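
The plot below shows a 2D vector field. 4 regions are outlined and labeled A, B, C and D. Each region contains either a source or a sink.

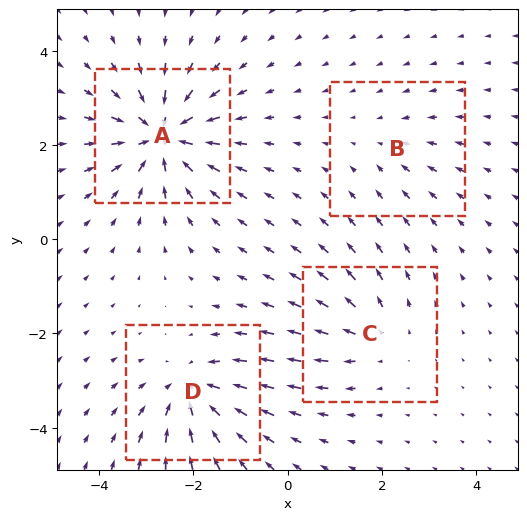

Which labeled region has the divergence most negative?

Divergence at each region's feature centre — A: about -7, B: about -2, C: about +4, D: about -5. Region A is most negative.

A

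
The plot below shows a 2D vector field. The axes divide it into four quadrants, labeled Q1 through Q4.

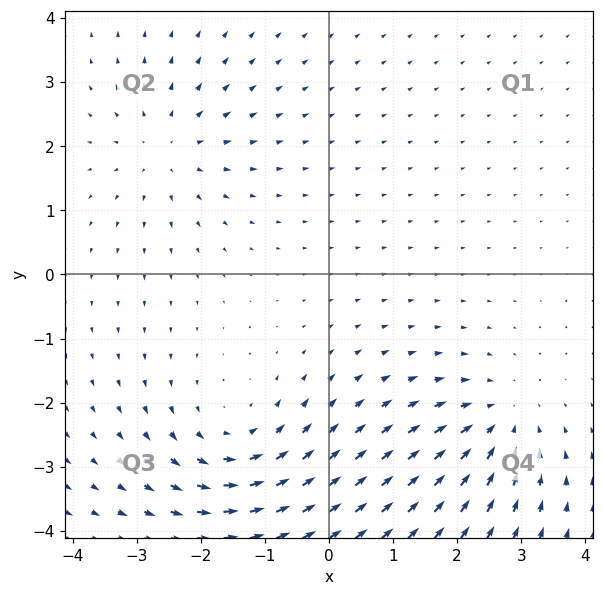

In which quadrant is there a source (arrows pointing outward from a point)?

The source sits at approximately (-2.5, 2.0), which lies in quadrant Q2. The divergence there is about +3, positive as expected for a source.

Q2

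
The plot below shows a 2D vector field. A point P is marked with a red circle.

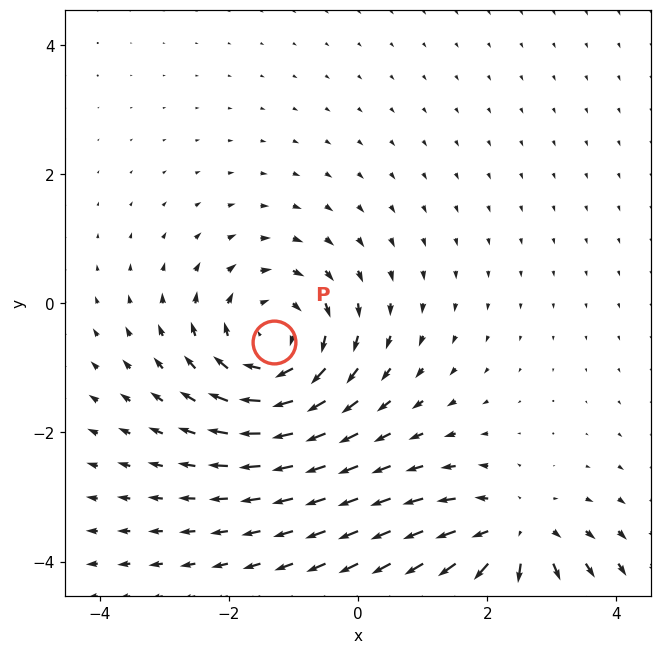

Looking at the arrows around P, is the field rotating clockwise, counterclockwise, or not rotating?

Near P at (-1.3, -0.6) the arrows circulate clockwise. The curl (z-component) there is about -3; negative curl means clockwise rotation.

clockwise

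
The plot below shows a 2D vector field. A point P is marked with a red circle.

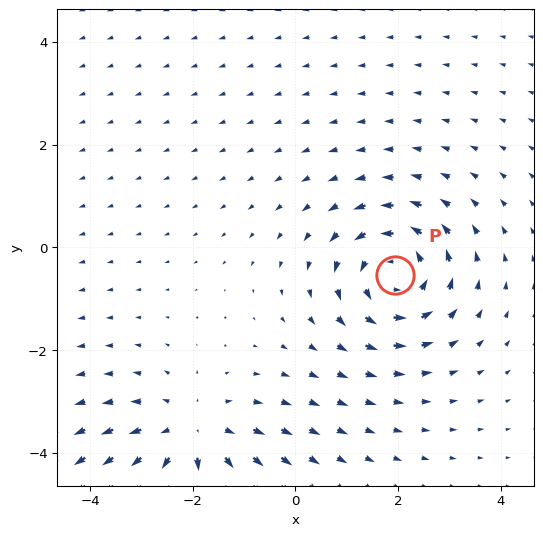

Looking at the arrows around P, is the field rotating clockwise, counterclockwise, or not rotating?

counterclockwise

Near P at (1.9, -0.5) the arrows circulate counterclockwise. The curl (z-component) there is about +3; positive curl means counterclockwise rotation.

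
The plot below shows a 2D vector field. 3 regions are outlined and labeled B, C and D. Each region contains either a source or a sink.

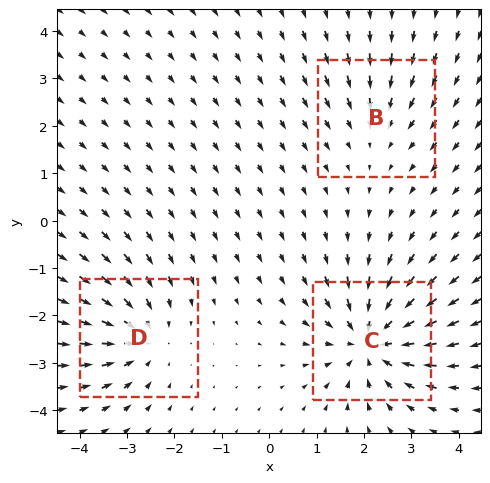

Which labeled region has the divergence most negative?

C

Divergence at each region's feature centre — B: about -2, C: about -5, D: about -4. Region C is most negative.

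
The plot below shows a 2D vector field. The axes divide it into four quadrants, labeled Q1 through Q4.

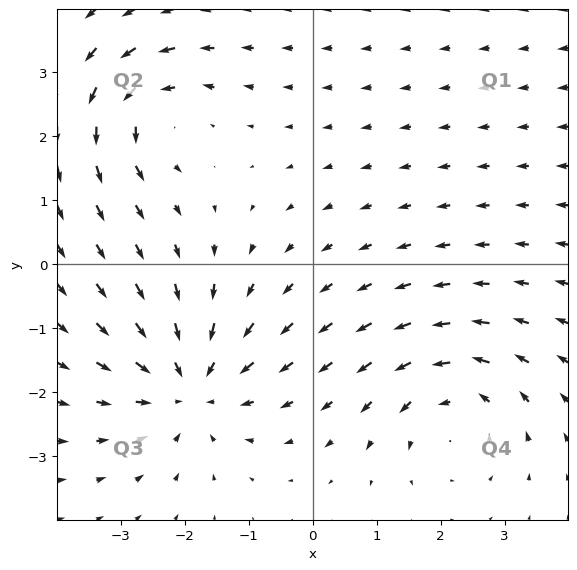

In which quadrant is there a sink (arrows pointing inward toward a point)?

Q3

The sink sits at approximately (-1.9, -1.9), which lies in quadrant Q3. The divergence there is about -4, negative as expected for a sink.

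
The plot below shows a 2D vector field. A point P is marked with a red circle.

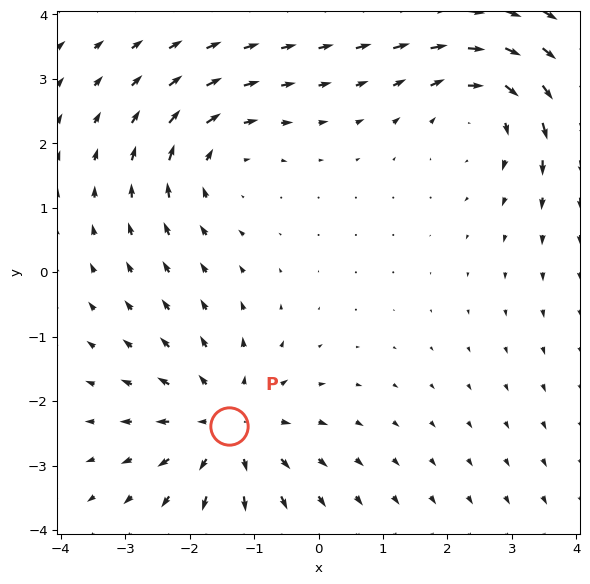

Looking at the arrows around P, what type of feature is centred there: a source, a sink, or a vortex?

At P (-1.4, -2.4) the arrows spread outward. Divergence about +4, curl ≈0 — positive divergence with near-zero curl is a source.

source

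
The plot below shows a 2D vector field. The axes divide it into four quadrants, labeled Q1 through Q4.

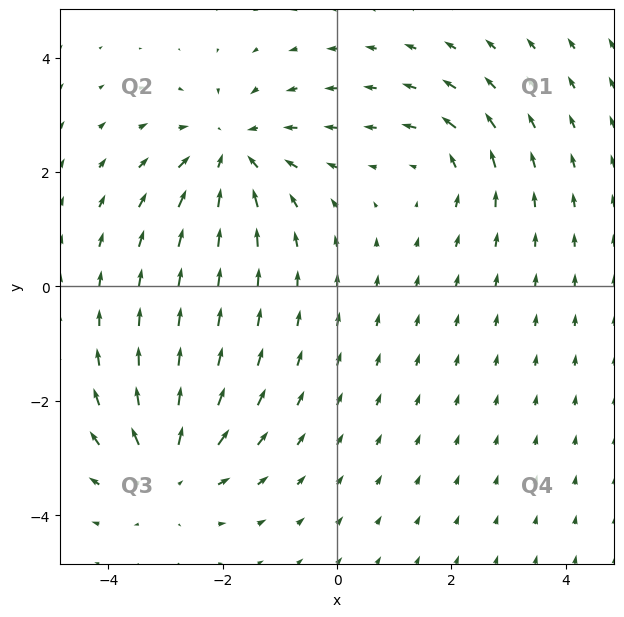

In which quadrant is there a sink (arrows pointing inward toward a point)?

The sink sits at approximately (-1.8, 2.3), which lies in quadrant Q2. The divergence there is about -5, negative as expected for a sink.

Q2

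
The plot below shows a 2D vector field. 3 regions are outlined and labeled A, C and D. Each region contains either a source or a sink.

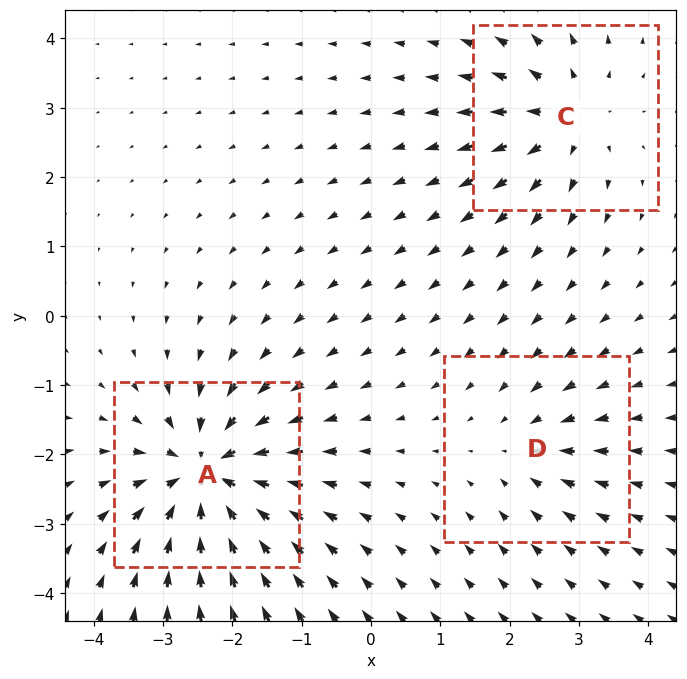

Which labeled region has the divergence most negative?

Divergence at each region's feature centre — A: about -6, C: about +4, D: about -2. Region A is most negative.

A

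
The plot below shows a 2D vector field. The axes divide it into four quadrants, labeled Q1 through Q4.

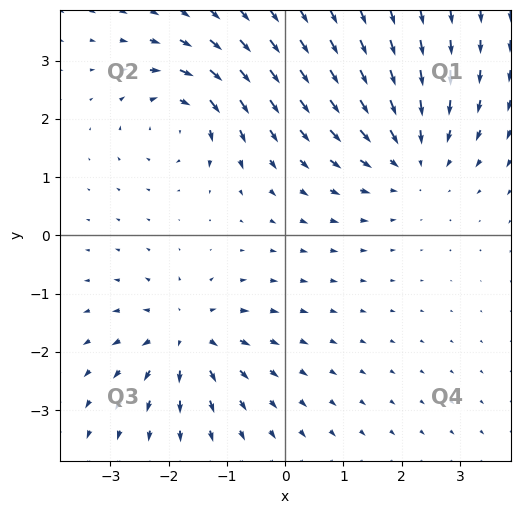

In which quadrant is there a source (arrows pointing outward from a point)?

The source sits at approximately (-1.7, -1.7), which lies in quadrant Q3. The divergence there is about +4, positive as expected for a source.

Q3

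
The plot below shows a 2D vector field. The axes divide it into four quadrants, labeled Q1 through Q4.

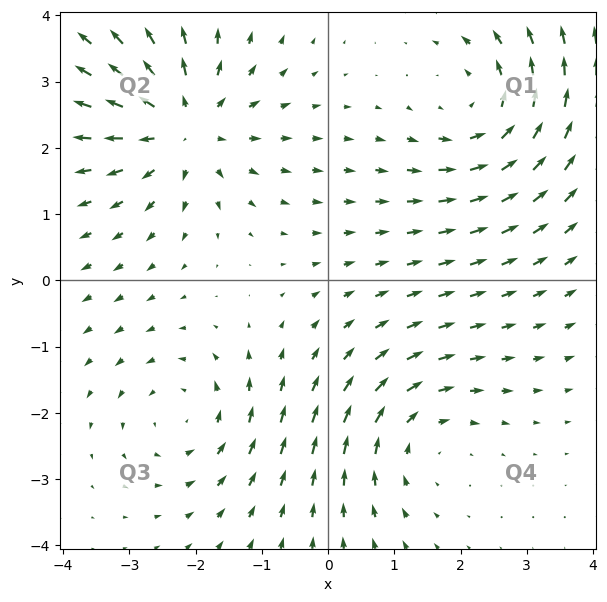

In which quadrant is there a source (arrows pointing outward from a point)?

The source sits at approximately (-2.2, 2.3), which lies in quadrant Q2. The divergence there is about +6, positive as expected for a source.

Q2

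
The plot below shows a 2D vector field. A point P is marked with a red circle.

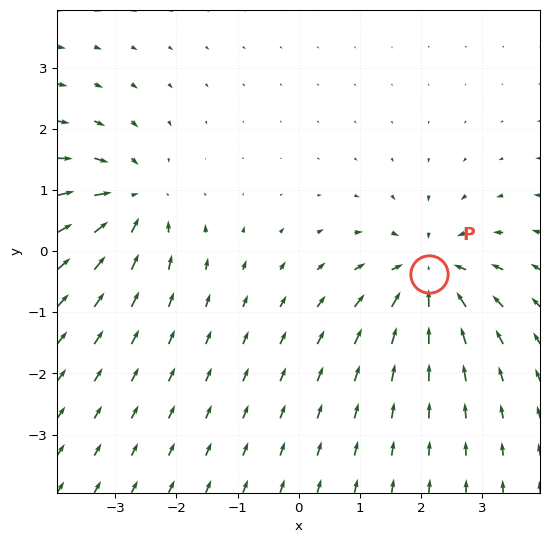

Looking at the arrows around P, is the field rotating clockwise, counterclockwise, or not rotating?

Near P at (2.1, -0.4) the arrows show no circulation. The curl there is ≈0.

not rotating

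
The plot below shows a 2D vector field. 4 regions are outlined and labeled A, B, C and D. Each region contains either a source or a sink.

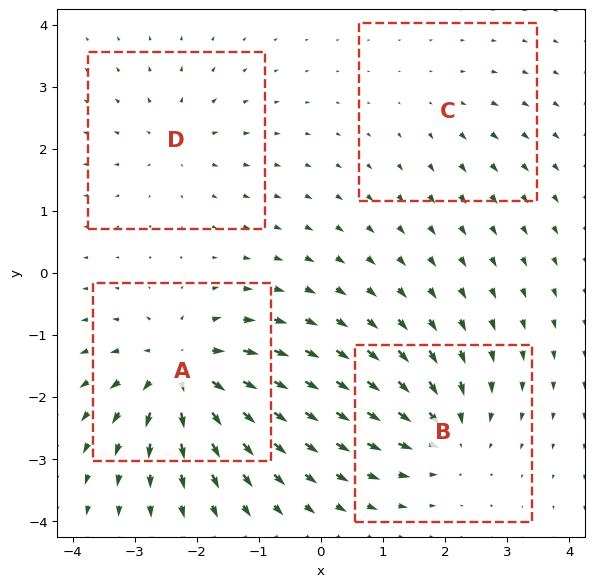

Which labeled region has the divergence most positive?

Divergence at each region's feature centre — A: about +9, B: about -6, C: about +2, D: about +4. Region A is most positive.

A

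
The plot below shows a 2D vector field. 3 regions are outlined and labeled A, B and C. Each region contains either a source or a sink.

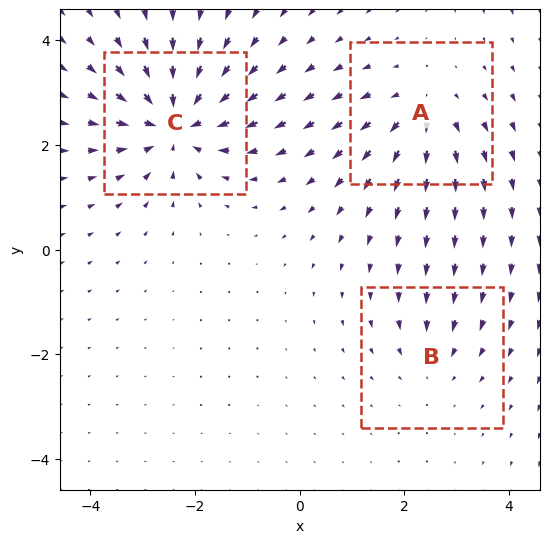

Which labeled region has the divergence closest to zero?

Divergence at each region's feature centre — A: about +3, B: about -2, C: about -6. Region B is closest to zero.

B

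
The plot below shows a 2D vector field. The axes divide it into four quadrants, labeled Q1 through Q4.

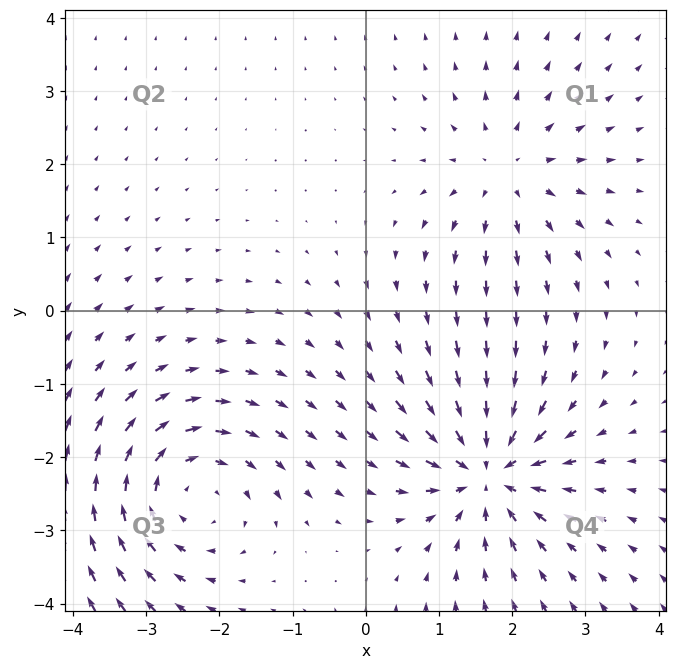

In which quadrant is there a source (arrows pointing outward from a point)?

The source sits at approximately (1.9, 1.9), which lies in quadrant Q1. The divergence there is about +3, positive as expected for a source.

Q1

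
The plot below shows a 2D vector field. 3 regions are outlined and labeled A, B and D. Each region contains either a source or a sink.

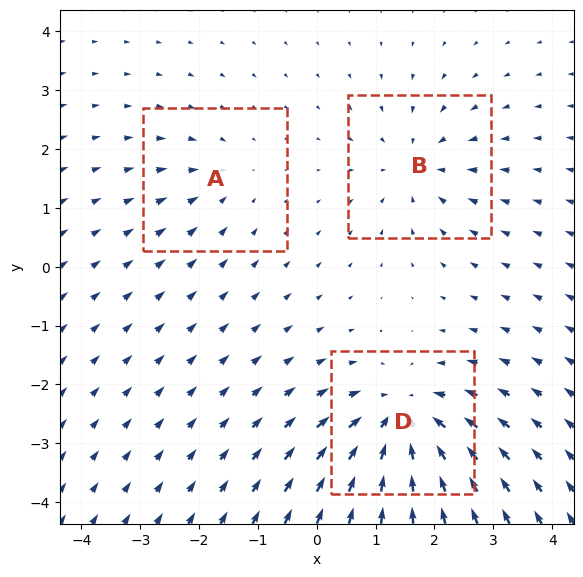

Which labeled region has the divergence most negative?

D

Divergence at each region's feature centre — A: about -2, B: about -3, D: about -6. Region D is most negative.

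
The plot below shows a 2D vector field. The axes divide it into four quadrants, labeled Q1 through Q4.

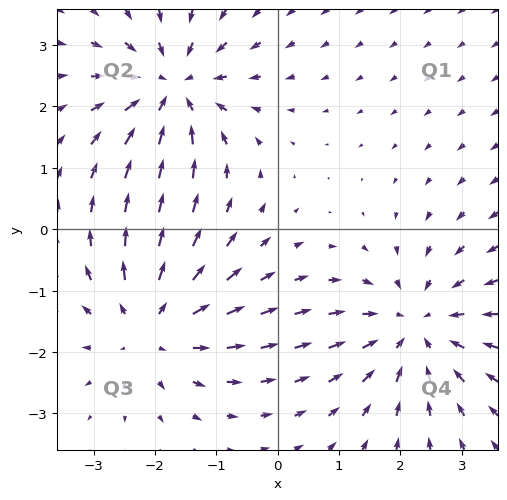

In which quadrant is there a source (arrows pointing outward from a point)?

The source sits at approximately (-2.1, -1.6), which lies in quadrant Q3. The divergence there is about +4, positive as expected for a source.

Q3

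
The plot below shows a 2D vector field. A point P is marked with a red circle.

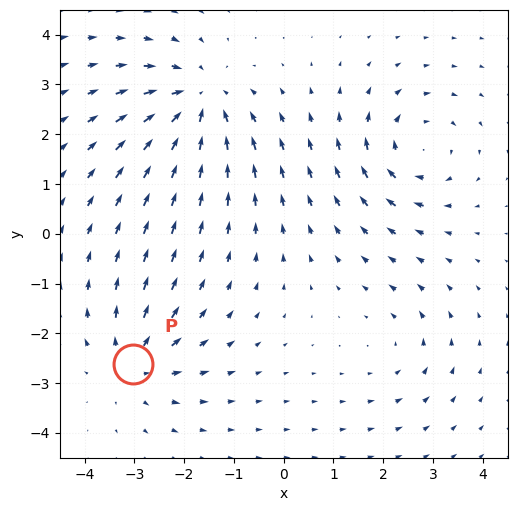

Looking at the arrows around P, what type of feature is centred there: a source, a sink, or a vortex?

source

At P (-3.0, -2.6) the arrows spread outward. Divergence about +4, curl ≈0 — positive divergence with near-zero curl is a source.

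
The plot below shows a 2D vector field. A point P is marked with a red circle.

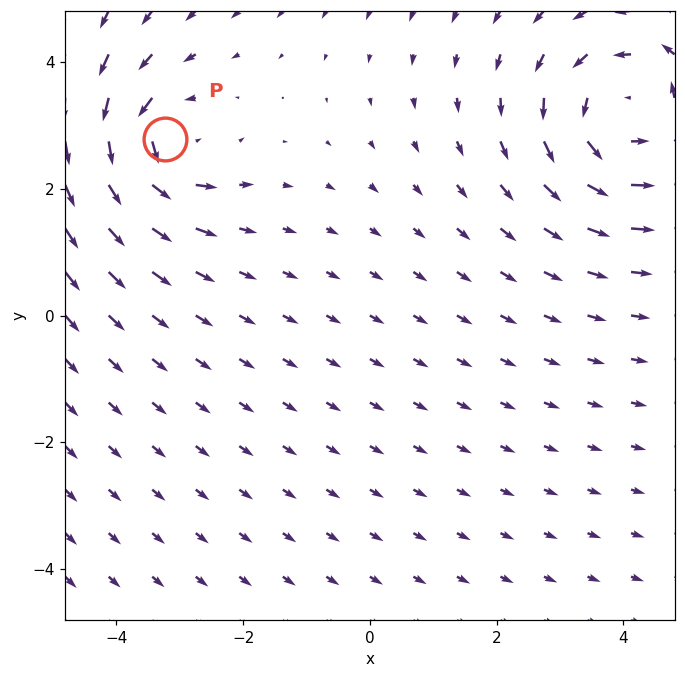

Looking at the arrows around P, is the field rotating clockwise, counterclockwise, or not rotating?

counterclockwise

Near P at (-3.2, 2.8) the arrows circulate counterclockwise. The curl (z-component) there is about +3; positive curl means counterclockwise rotation.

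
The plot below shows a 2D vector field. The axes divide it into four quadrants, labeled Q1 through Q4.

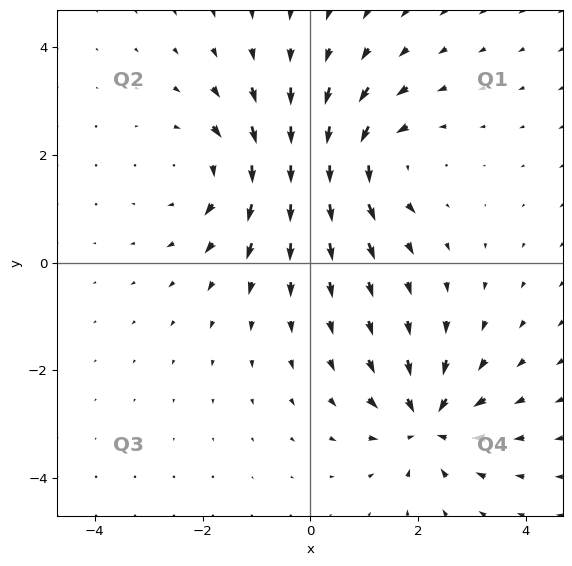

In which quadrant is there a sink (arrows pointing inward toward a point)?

The sink sits at approximately (2.2, -3.0), which lies in quadrant Q4. The divergence there is about -4, negative as expected for a sink.

Q4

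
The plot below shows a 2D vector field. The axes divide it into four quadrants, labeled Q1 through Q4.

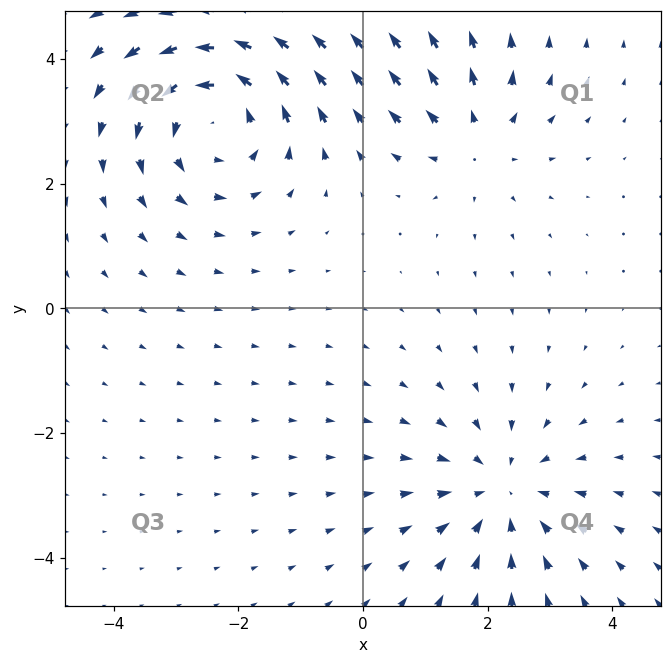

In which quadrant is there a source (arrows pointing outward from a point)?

The source sits at approximately (1.8, 2.7), which lies in quadrant Q1. The divergence there is about +3, positive as expected for a source.

Q1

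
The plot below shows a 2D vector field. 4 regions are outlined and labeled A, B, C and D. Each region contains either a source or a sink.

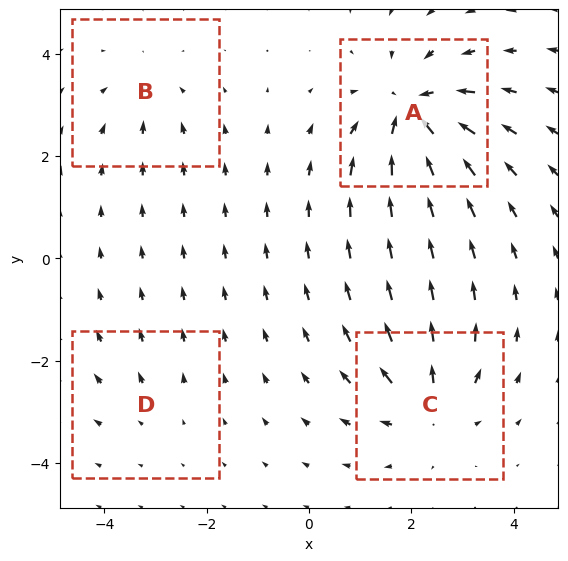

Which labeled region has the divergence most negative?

A

Divergence at each region's feature centre — A: about -7, B: about -3, C: about +5, D: about +2. Region A is most negative.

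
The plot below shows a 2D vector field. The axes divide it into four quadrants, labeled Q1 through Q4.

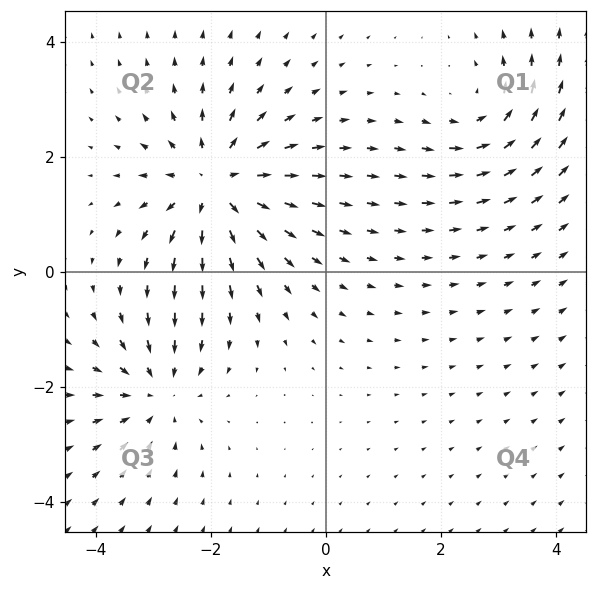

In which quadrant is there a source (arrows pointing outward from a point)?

The source sits at approximately (-1.9, 1.5), which lies in quadrant Q2. The divergence there is about +5, positive as expected for a source.

Q2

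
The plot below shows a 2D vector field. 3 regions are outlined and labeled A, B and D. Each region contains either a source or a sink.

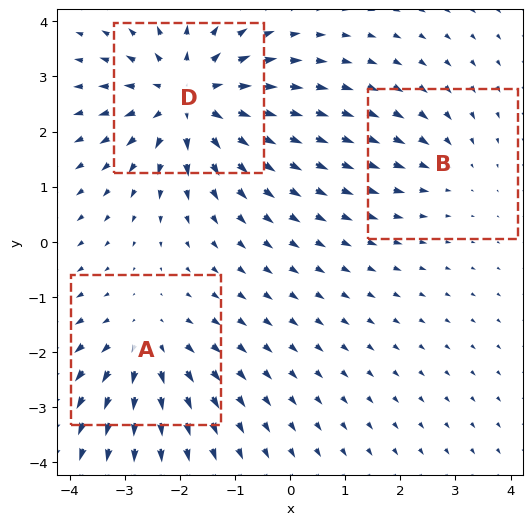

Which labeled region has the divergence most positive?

Divergence at each region's feature centre — A: about +3, B: about -2, D: about +5. Region D is most positive.

D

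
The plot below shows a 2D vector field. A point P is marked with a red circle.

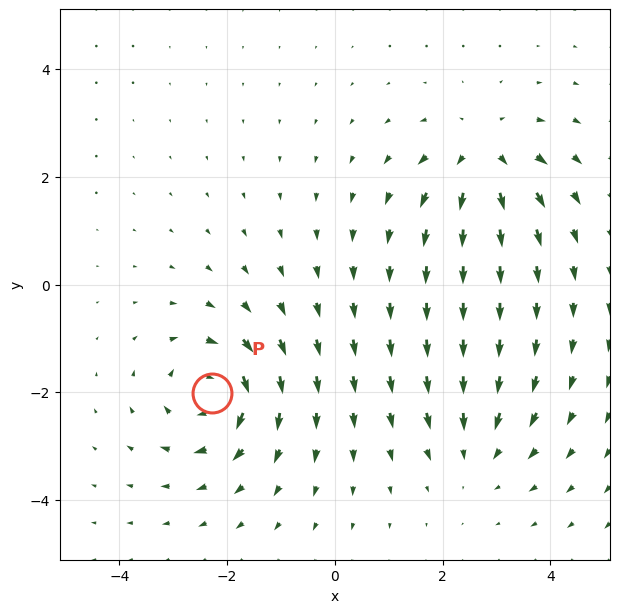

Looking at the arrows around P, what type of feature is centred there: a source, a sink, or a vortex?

vortex

At P (-2.3, -2.0) the arrows circulate clockwise. Divergence ≈0, curl about -6 — near-zero divergence with nonzero curl is a vortex.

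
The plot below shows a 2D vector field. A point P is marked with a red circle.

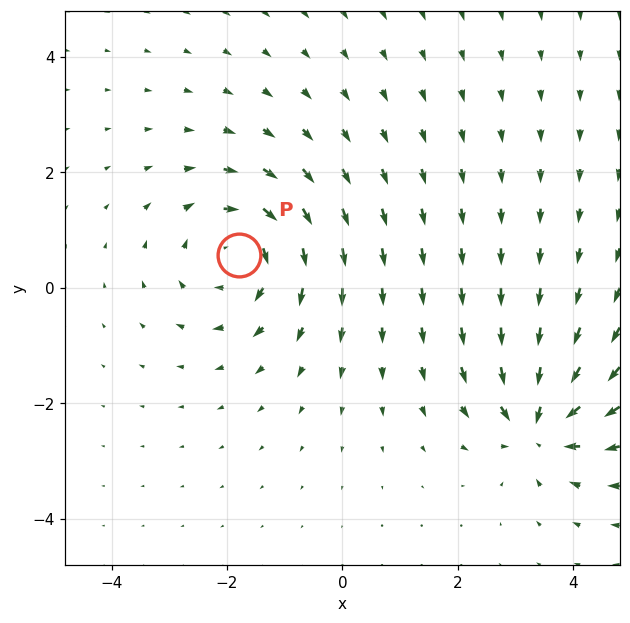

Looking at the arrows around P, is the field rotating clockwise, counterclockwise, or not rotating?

clockwise

Near P at (-1.8, 0.6) the arrows circulate clockwise. The curl (z-component) there is about -4; negative curl means clockwise rotation.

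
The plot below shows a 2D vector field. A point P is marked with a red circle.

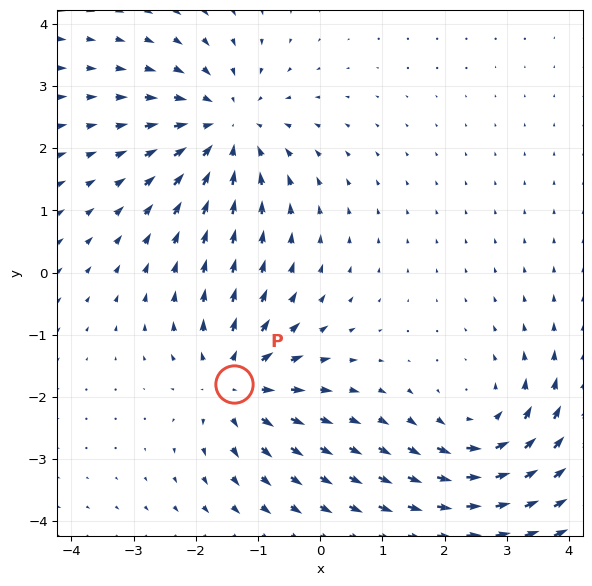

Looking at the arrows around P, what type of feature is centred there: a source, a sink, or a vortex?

At P (-1.4, -1.8) the arrows spread outward. Divergence about +4, curl ≈0 — positive divergence with near-zero curl is a source.

source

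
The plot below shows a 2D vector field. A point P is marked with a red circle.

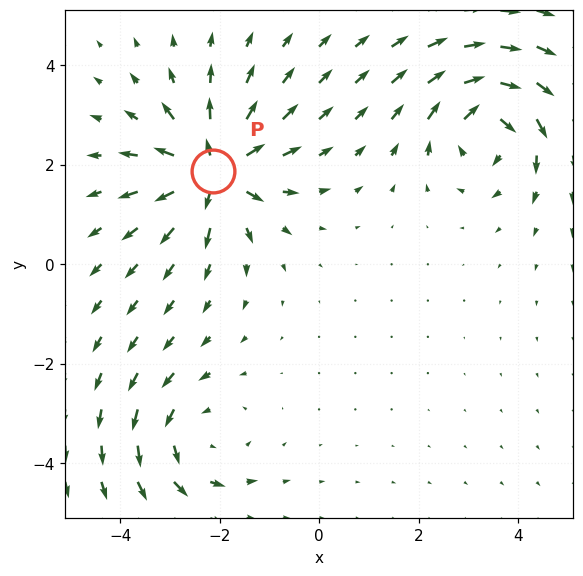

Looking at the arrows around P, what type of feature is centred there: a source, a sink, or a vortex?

source

At P (-2.1, 1.9) the arrows spread outward. Divergence about +7, curl ≈0 — positive divergence with near-zero curl is a source.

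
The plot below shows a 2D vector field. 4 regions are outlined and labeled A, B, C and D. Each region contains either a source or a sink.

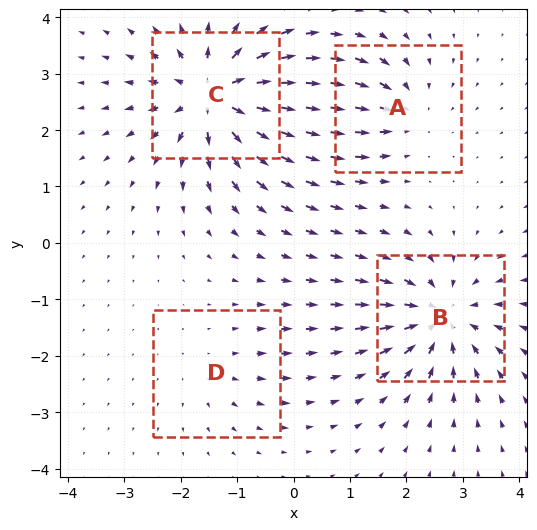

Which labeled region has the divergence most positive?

C

Divergence at each region's feature centre — A: about -4, B: about -6, C: about +8, D: about +2. Region C is most positive.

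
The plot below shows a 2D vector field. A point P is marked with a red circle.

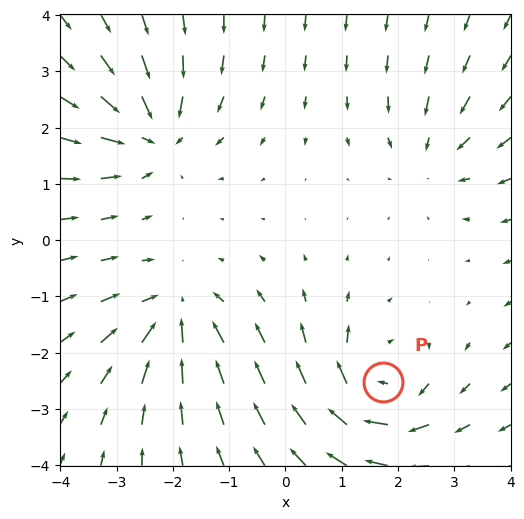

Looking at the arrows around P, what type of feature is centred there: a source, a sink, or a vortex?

vortex

At P (1.7, -2.5) the arrows circulate clockwise. Divergence ≈0, curl about -6 — near-zero divergence with nonzero curl is a vortex.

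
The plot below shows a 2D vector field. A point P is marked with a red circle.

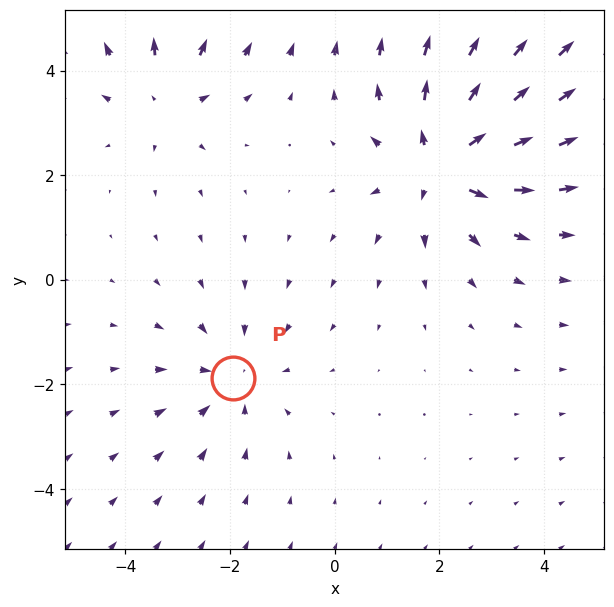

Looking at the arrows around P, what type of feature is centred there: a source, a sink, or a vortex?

At P (-1.9, -1.9) the arrows converge inward. Divergence about -3, curl ≈0 — negative divergence with near-zero curl is a sink.

sink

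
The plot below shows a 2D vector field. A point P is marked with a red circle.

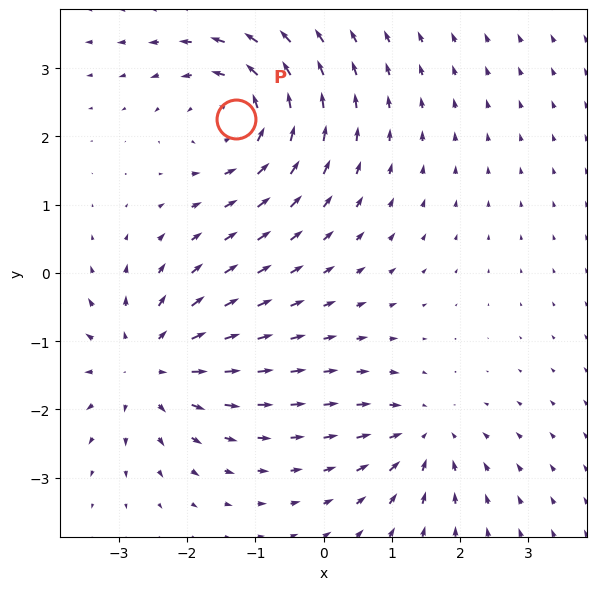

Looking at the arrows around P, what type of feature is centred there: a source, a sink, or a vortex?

vortex

At P (-1.3, 2.3) the arrows circulate counterclockwise. Divergence ≈0, curl about +6 — near-zero divergence with nonzero curl is a vortex.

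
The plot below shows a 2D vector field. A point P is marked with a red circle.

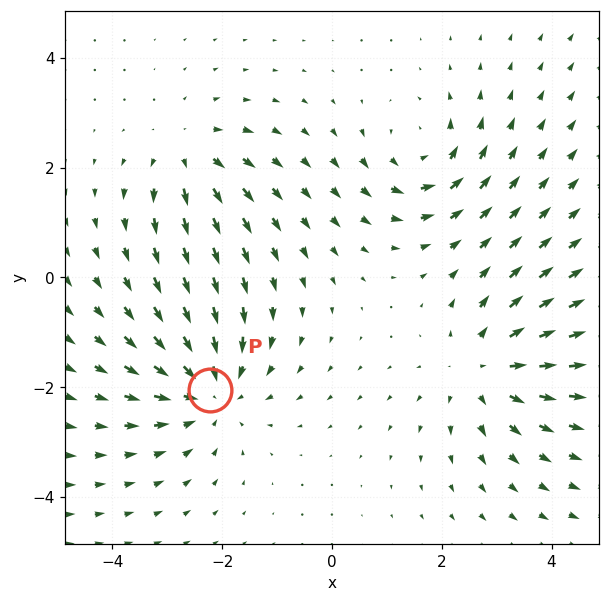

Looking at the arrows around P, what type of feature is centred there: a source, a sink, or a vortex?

sink

At P (-2.2, -2.1) the arrows converge inward. Divergence about -4, curl ≈0 — negative divergence with near-zero curl is a sink.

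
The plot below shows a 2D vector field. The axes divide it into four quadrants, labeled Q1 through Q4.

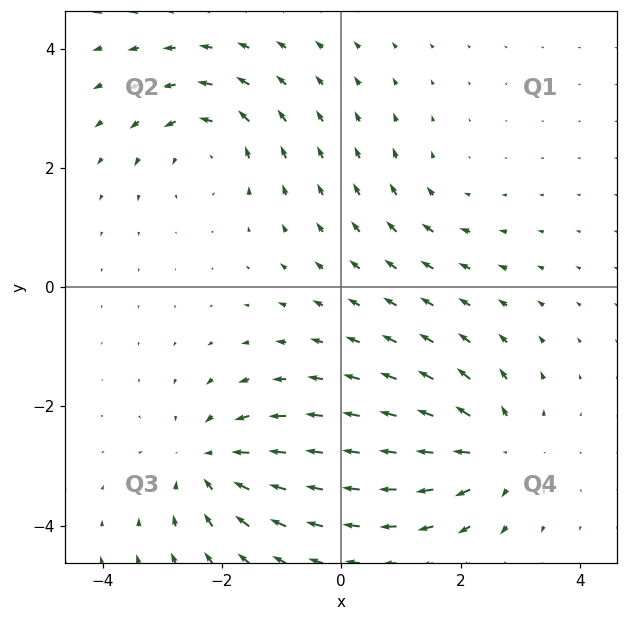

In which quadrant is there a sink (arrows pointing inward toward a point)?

Q3

The sink sits at approximately (-2.2, -3.0), which lies in quadrant Q3. The divergence there is about -5, negative as expected for a sink.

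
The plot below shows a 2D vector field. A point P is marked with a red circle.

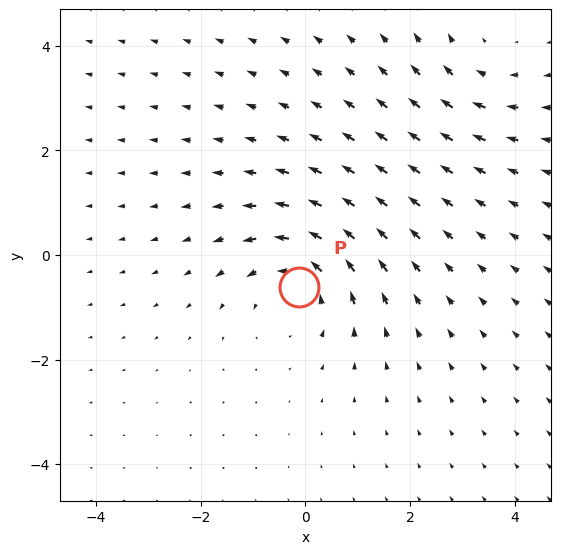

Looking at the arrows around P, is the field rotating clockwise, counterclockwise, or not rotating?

counterclockwise

Near P at (-0.1, -0.6) the arrows circulate counterclockwise. The curl (z-component) there is about +5; positive curl means counterclockwise rotation.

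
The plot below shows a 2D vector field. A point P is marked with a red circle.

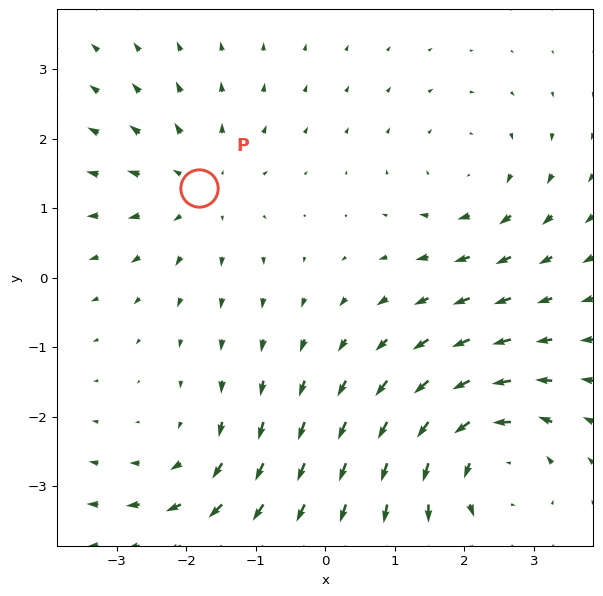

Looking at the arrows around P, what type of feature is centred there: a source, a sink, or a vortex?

At P (-1.8, 1.3) the arrows spread outward. Divergence about +3, curl ≈0 — positive divergence with near-zero curl is a source.

source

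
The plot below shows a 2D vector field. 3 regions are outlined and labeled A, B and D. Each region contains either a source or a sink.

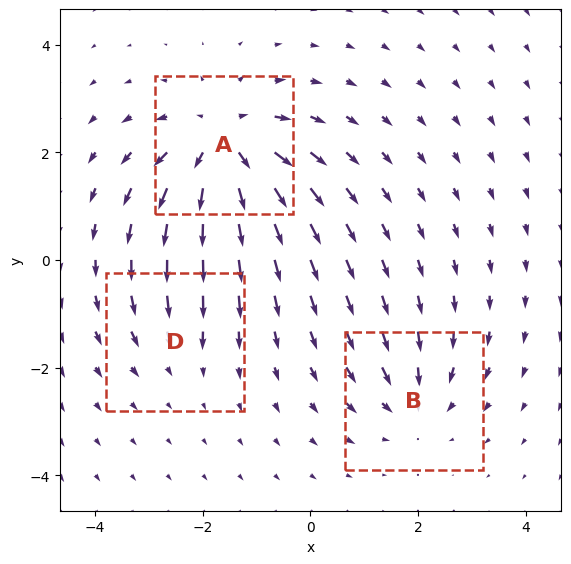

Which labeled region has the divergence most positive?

A

Divergence at each region's feature centre — A: about +5, B: about -3, D: about -2. Region A is most positive.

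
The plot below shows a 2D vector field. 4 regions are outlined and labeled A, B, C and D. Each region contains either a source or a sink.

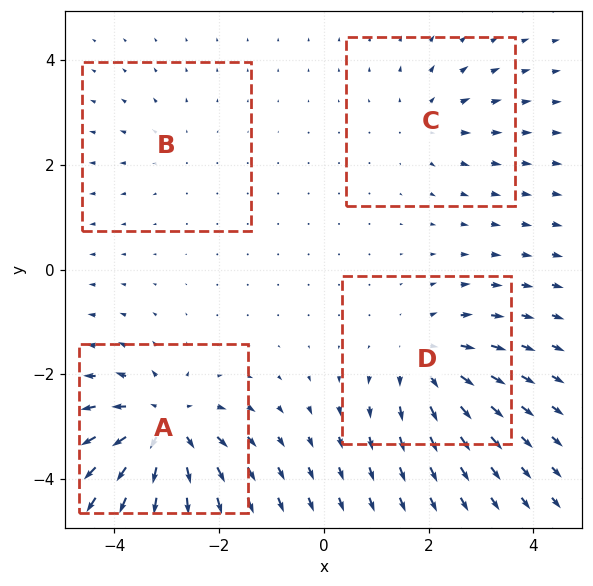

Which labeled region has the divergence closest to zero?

Divergence at each region's feature centre — A: about +7, B: about +2, C: about +3, D: about +5. Region B is closest to zero.

B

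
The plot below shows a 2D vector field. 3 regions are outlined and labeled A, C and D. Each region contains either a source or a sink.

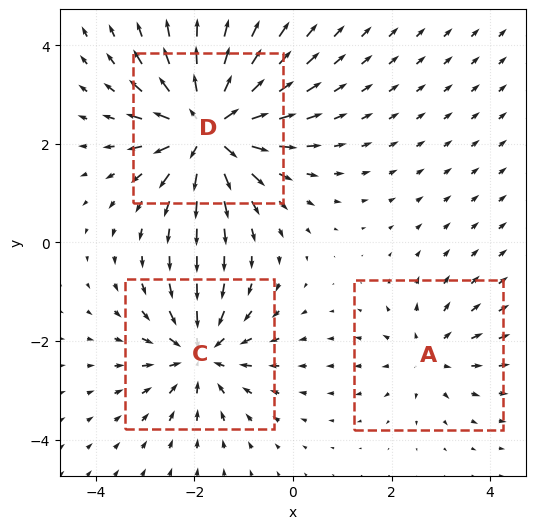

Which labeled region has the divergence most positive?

D

Divergence at each region's feature centre — A: about +2, C: about -4, D: about +5. Region D is most positive.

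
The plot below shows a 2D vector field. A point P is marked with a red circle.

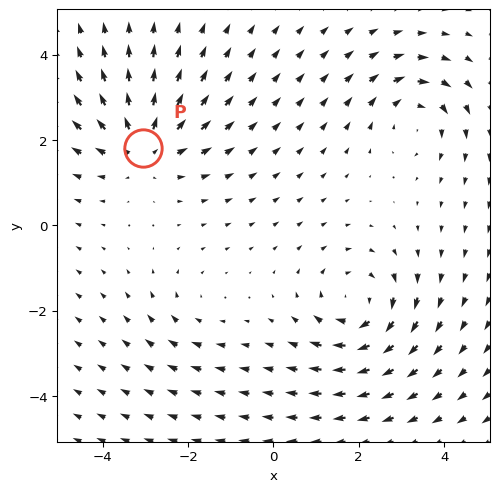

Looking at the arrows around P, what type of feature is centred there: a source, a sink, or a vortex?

source

At P (-3.0, 1.8) the arrows spread outward. Divergence about +4, curl ≈0 — positive divergence with near-zero curl is a source.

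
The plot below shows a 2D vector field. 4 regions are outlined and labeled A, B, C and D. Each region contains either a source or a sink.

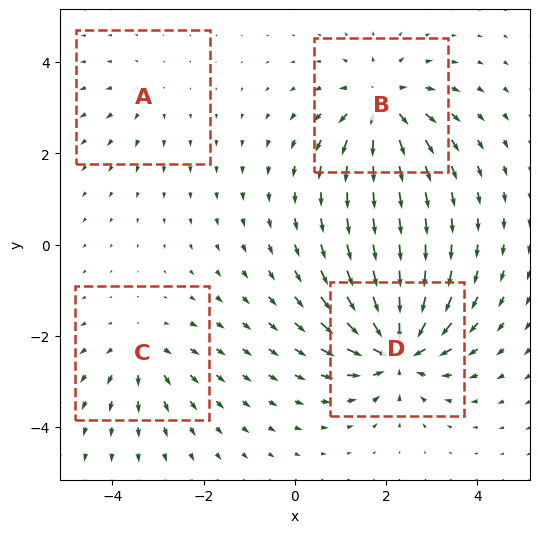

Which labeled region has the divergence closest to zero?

Divergence at each region's feature centre — A: about +2, B: about +6, C: about +4, D: about -8. Region A is closest to zero.

A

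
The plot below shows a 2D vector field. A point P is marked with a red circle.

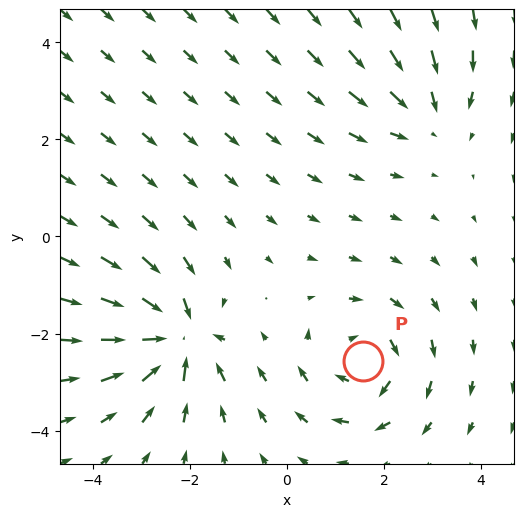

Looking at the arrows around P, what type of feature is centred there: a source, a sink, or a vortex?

At P (1.6, -2.6) the arrows circulate clockwise. Divergence ≈0, curl about -4 — near-zero divergence with nonzero curl is a vortex.

vortex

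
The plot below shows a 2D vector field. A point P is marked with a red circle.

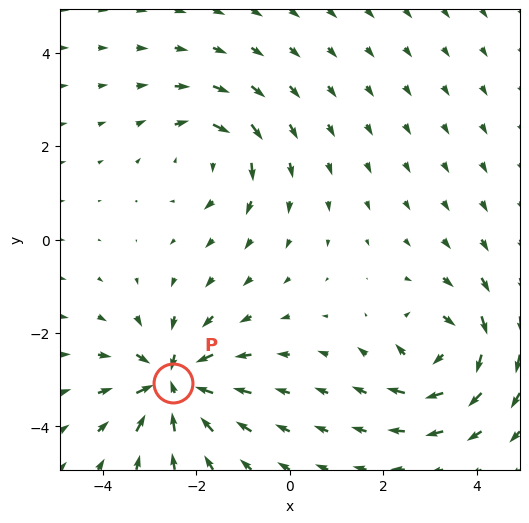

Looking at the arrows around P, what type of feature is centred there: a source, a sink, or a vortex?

At P (-2.5, -3.1) the arrows converge inward. Divergence about -5, curl ≈0 — negative divergence with near-zero curl is a sink.

sink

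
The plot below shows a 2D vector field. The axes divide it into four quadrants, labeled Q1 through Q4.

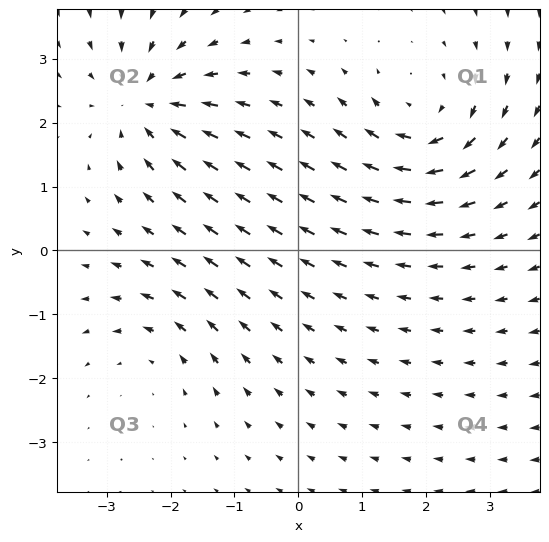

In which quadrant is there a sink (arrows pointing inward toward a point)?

Q2

The sink sits at approximately (-2.4, 2.3), which lies in quadrant Q2. The divergence there is about -4, negative as expected for a sink.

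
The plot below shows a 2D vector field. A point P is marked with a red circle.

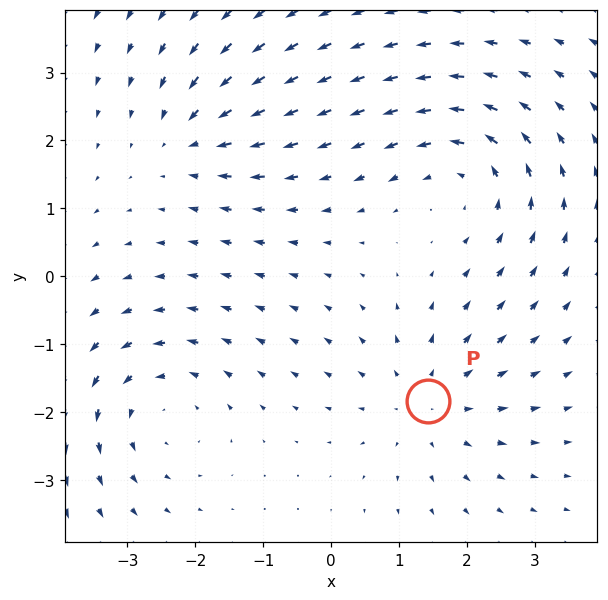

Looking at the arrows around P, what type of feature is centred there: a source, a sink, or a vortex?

source

At P (1.4, -1.8) the arrows spread outward. Divergence about +3, curl ≈0 — positive divergence with near-zero curl is a source.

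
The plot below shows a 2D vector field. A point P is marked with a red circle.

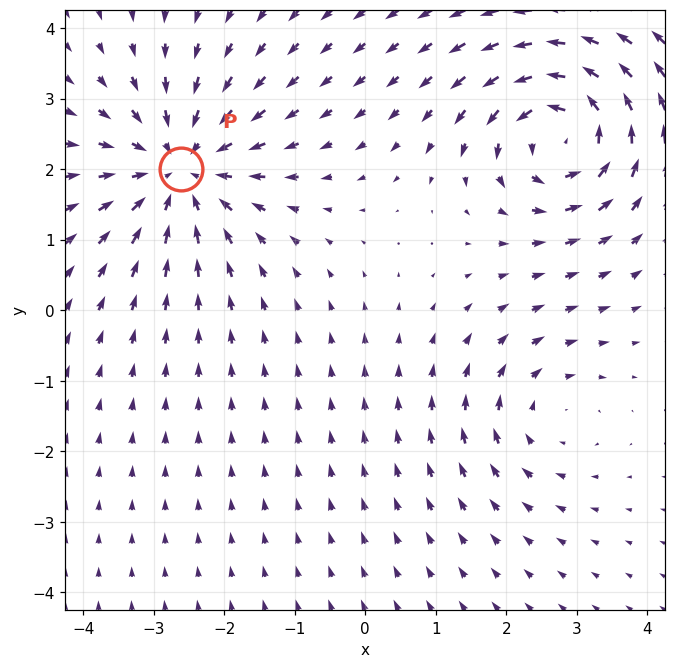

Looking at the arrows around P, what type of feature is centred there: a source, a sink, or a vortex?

At P (-2.6, 2.0) the arrows converge inward. Divergence about -5, curl ≈0 — negative divergence with near-zero curl is a sink.

sink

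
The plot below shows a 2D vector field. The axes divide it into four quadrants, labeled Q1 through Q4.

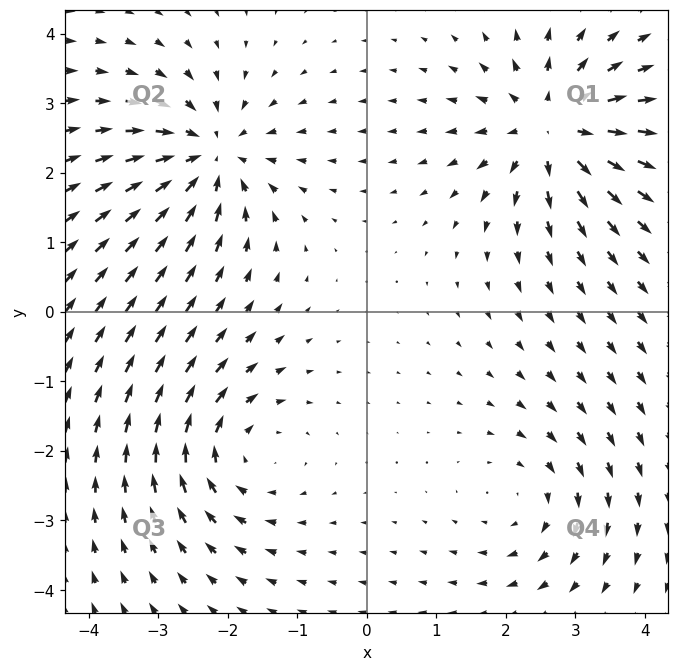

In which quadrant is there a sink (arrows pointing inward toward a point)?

Q2

The sink sits at approximately (-2.3, 2.2), which lies in quadrant Q2. The divergence there is about -5, negative as expected for a sink.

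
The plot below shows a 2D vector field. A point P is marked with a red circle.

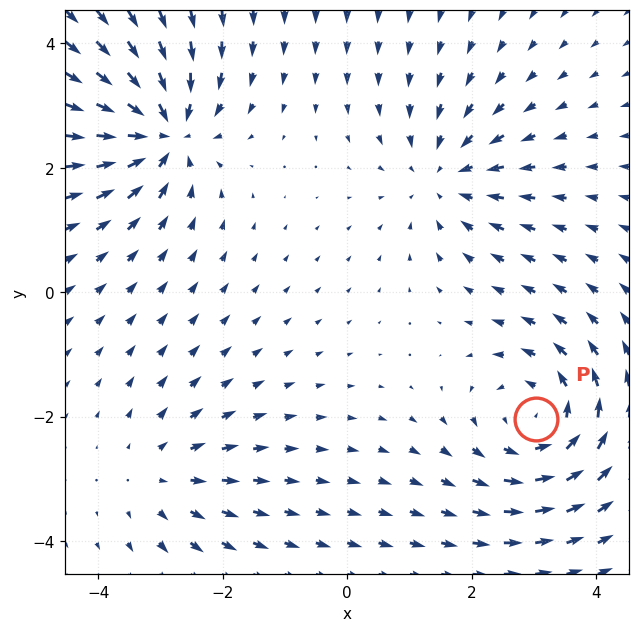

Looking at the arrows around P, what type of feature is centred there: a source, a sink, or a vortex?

At P (3.0, -2.0) the arrows circulate counterclockwise. Divergence ≈0, curl about +4 — near-zero divergence with nonzero curl is a vortex.

vortex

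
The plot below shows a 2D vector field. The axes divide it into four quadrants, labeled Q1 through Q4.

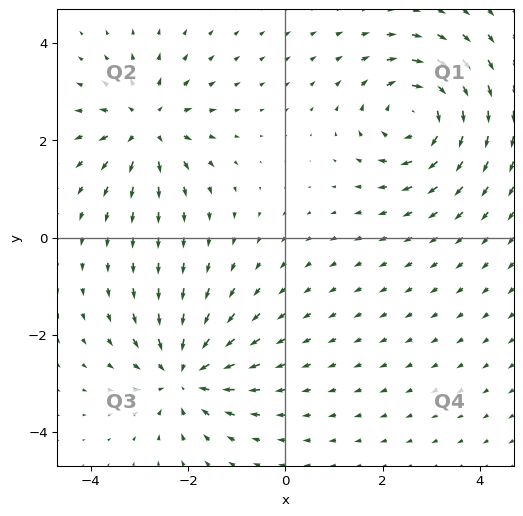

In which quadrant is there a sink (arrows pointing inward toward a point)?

The sink sits at approximately (-2.1, -2.8), which lies in quadrant Q3. The divergence there is about -5, negative as expected for a sink.

Q3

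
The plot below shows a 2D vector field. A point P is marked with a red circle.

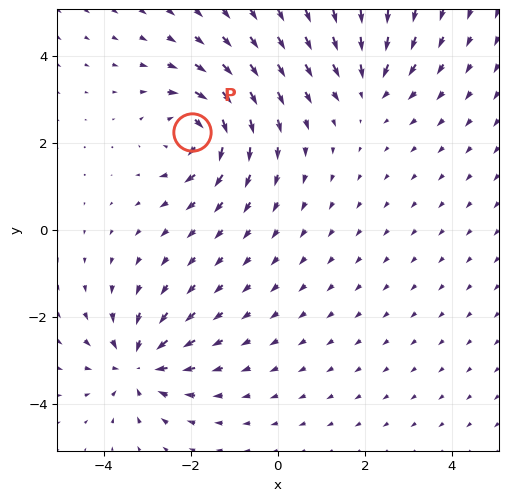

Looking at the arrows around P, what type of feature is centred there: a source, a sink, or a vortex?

vortex

At P (-2.0, 2.3) the arrows circulate clockwise. Divergence ≈0, curl about -6 — near-zero divergence with nonzero curl is a vortex.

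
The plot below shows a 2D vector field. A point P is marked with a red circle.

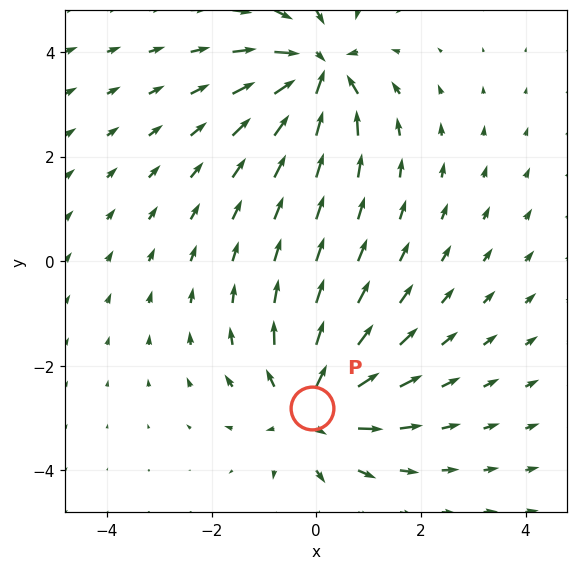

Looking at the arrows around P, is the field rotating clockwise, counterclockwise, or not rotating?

Near P at (-0.1, -2.8) the arrows show no circulation. The curl there is ≈0.

not rotating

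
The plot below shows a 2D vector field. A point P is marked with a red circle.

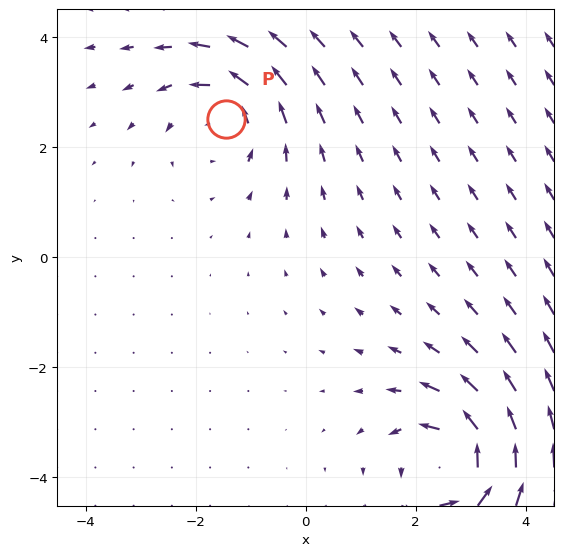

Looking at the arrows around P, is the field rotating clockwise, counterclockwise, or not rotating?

counterclockwise

Near P at (-1.4, 2.5) the arrows circulate counterclockwise. The curl (z-component) there is about +3; positive curl means counterclockwise rotation.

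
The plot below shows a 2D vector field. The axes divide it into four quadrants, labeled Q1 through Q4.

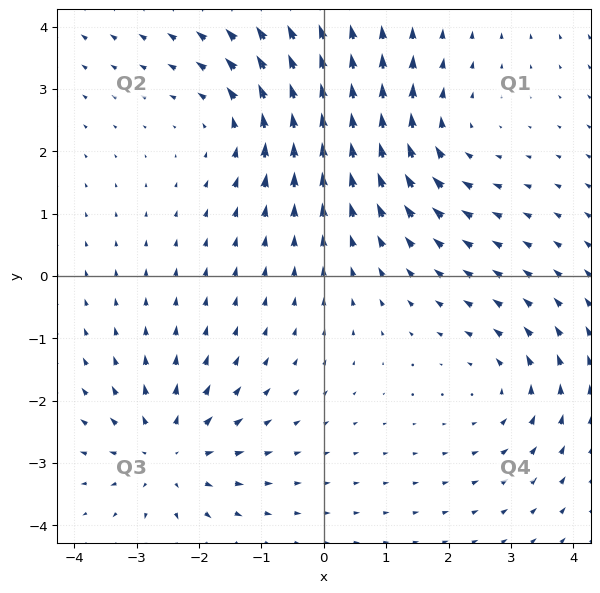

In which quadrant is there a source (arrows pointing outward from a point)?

Q3

The source sits at approximately (-2.5, -2.8), which lies in quadrant Q3. The divergence there is about +5, positive as expected for a source.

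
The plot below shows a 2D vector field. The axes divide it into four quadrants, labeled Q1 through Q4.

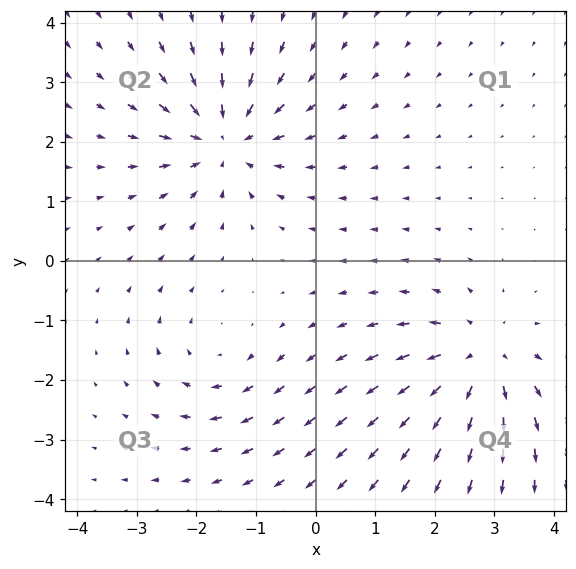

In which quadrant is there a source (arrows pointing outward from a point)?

Q4

The source sits at approximately (2.8, -1.7), which lies in quadrant Q4. The divergence there is about +4, positive as expected for a source.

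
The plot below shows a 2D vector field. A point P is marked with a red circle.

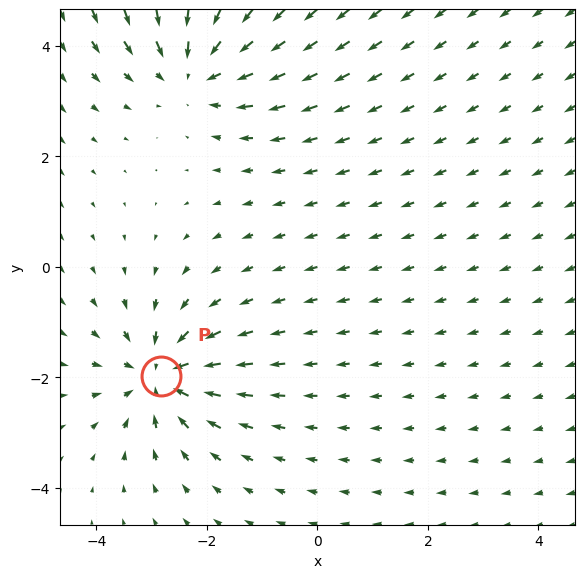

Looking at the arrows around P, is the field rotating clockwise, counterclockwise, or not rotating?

not rotating

Near P at (-2.8, -2.0) the arrows show no circulation. The curl there is ≈0.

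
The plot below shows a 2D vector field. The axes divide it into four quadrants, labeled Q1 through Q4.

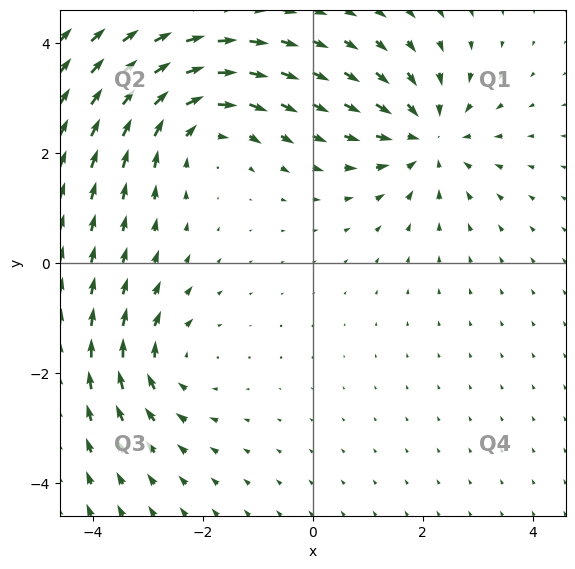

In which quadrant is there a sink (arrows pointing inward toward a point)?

Q1

The sink sits at approximately (2.1, 2.3), which lies in quadrant Q1. The divergence there is about -5, negative as expected for a sink.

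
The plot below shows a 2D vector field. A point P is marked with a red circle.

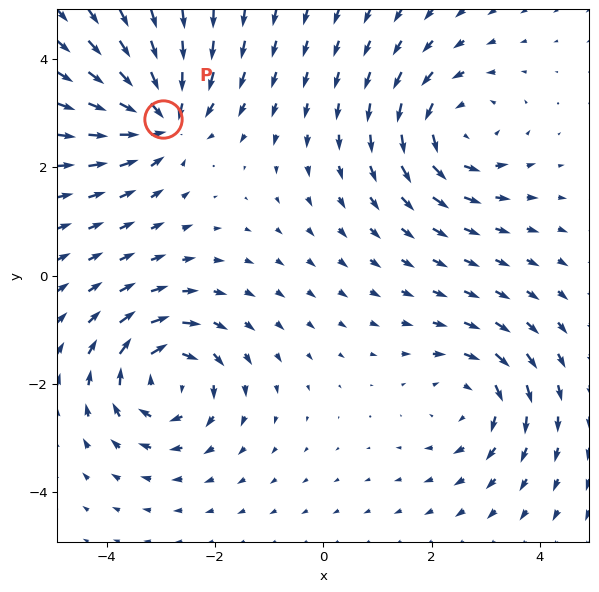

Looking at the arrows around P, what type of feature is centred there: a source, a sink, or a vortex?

sink

At P (-3.0, 2.9) the arrows converge inward. Divergence about -6, curl ≈0 — negative divergence with near-zero curl is a sink.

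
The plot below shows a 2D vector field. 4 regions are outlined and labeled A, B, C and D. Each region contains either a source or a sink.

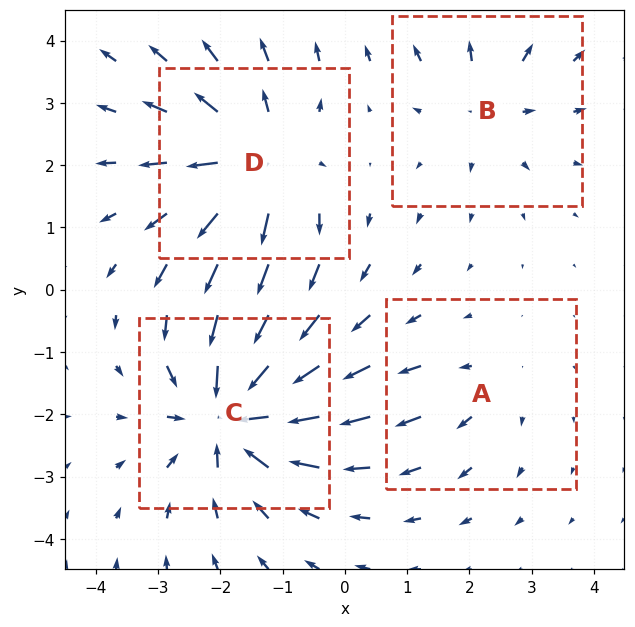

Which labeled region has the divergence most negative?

C

Divergence at each region's feature centre — A: about +2, B: about +3, C: about -7, D: about +5. Region C is most negative.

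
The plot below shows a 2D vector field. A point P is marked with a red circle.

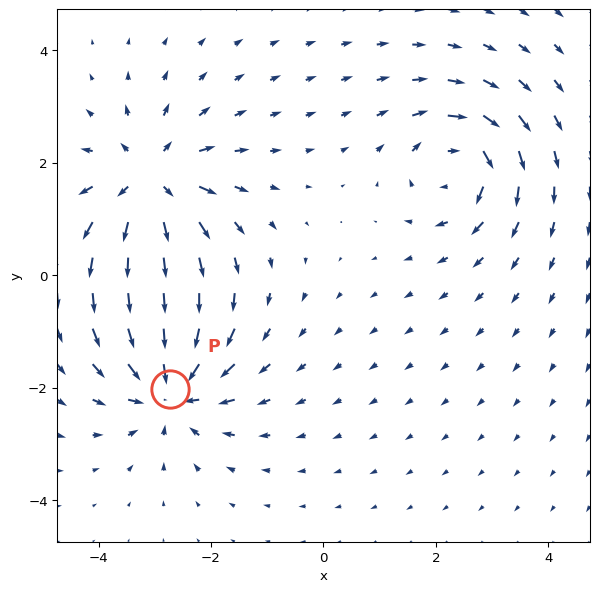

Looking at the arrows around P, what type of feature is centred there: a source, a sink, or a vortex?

At P (-2.7, -2.0) the arrows converge inward. Divergence about -6, curl ≈0 — negative divergence with near-zero curl is a sink.

sink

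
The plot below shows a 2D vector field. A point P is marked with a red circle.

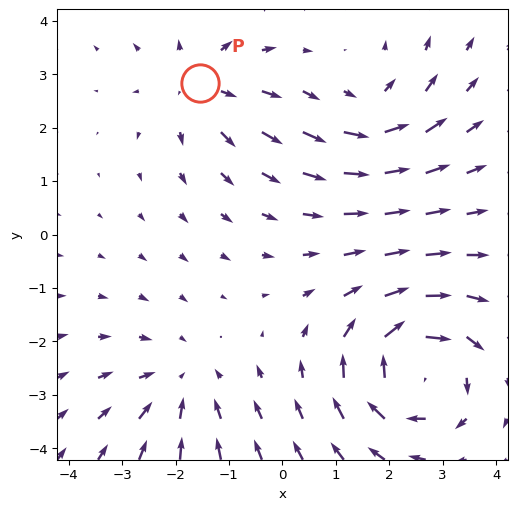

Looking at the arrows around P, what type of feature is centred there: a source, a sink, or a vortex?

source

At P (-1.5, 2.8) the arrows spread outward. Divergence about +3, curl ≈0 — positive divergence with near-zero curl is a source.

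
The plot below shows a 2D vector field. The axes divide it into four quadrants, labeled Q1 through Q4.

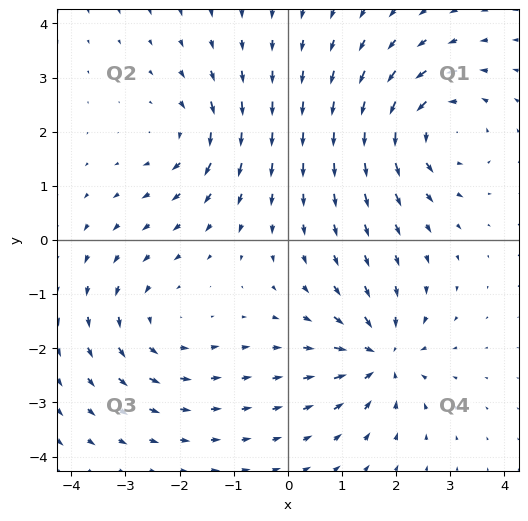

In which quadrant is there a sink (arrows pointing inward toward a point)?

Q4

The sink sits at approximately (1.7, -2.1), which lies in quadrant Q4. The divergence there is about -6, negative as expected for a sink.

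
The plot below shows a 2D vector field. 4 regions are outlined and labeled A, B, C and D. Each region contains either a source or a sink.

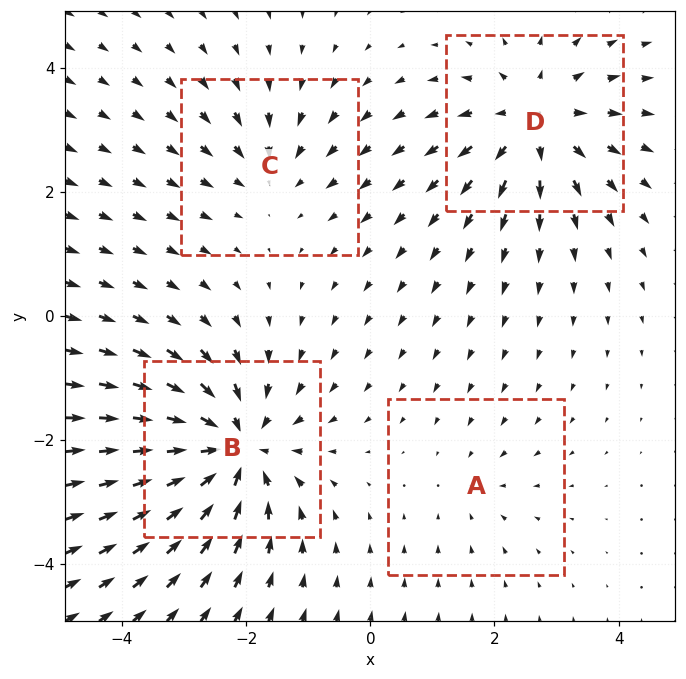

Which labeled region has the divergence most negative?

B

Divergence at each region's feature centre — A: about -2, B: about -7, C: about -3, D: about +5. Region B is most negative.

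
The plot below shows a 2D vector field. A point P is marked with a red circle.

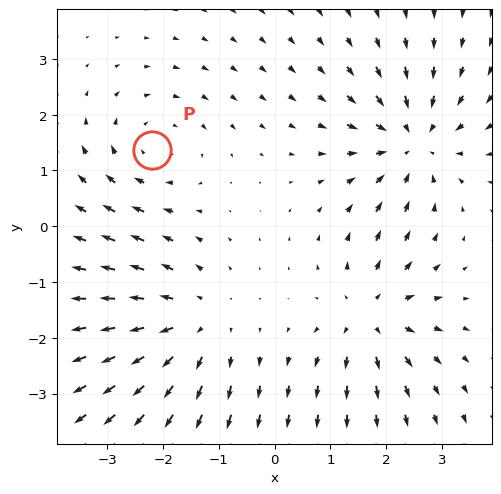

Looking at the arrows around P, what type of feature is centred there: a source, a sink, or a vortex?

At P (-2.2, 1.4) the arrows circulate clockwise. Divergence ≈0, curl about -3 — near-zero divergence with nonzero curl is a vortex.

vortex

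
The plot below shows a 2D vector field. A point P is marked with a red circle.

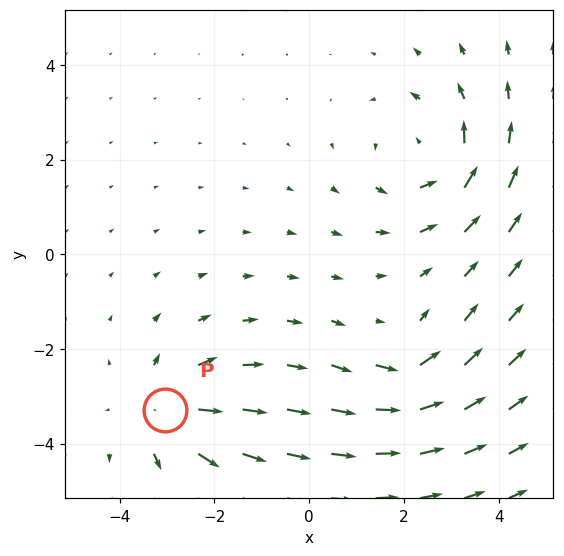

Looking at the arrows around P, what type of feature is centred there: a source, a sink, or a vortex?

At P (-3.0, -3.3) the arrows spread outward. Divergence about +5, curl ≈0 — positive divergence with near-zero curl is a source.

source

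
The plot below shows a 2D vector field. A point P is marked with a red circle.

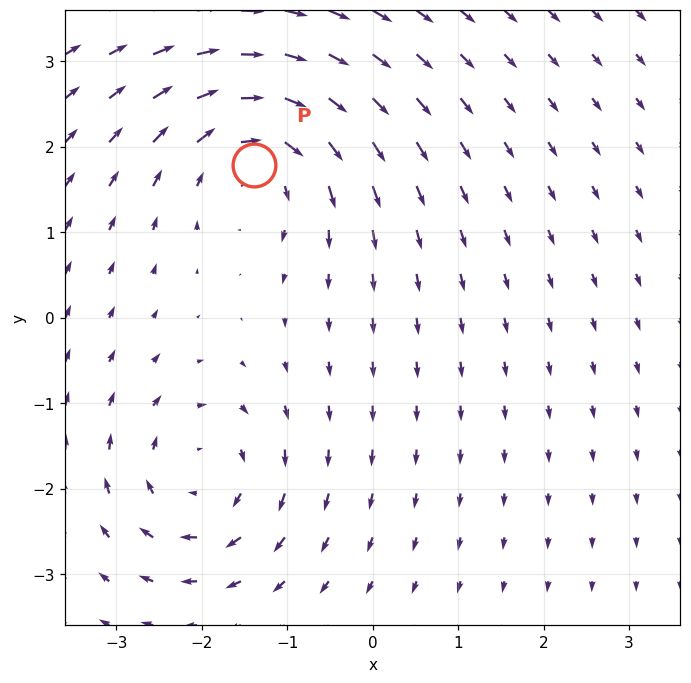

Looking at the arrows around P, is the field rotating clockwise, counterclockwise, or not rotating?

Near P at (-1.4, 1.8) the arrows circulate clockwise. The curl (z-component) there is about -5; negative curl means clockwise rotation.

clockwise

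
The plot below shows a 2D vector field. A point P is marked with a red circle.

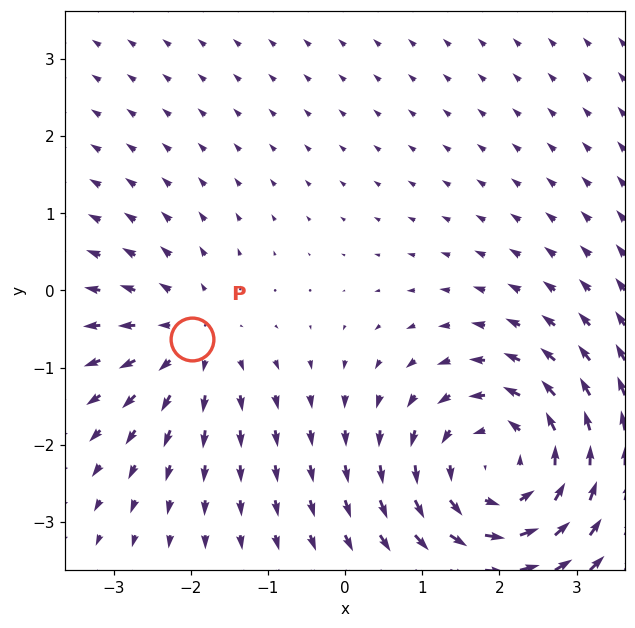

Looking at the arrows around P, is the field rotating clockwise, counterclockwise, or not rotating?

not rotating

Near P at (-2.0, -0.6) the arrows show no circulation. The curl there is ≈0.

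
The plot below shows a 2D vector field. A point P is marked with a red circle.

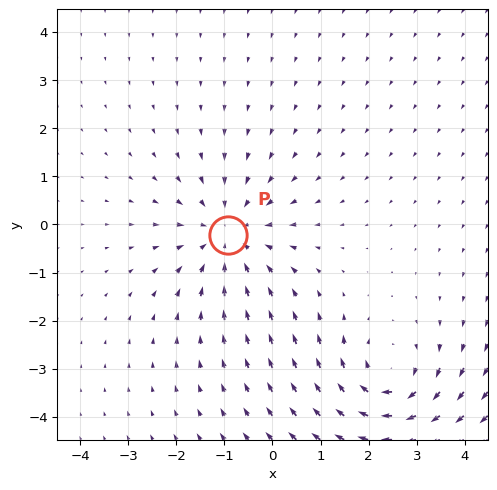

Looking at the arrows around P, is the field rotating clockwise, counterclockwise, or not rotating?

not rotating

Near P at (-0.9, -0.2) the arrows show no circulation. The curl there is ≈0.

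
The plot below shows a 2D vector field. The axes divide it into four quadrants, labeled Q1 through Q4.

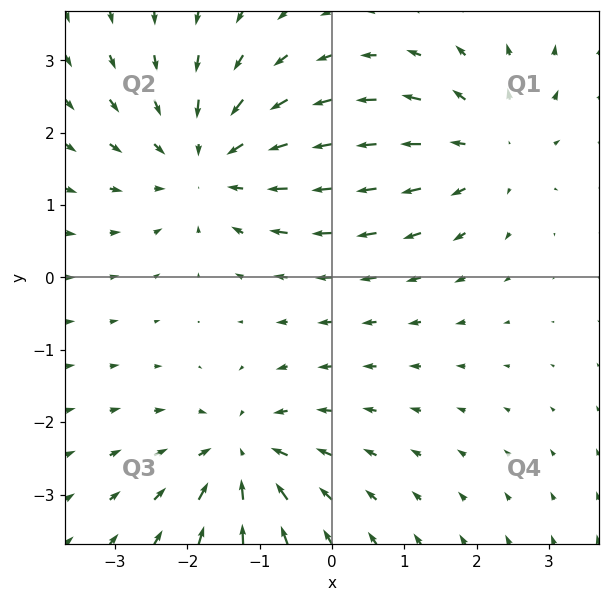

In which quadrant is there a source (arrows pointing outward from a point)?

The source sits at approximately (2.2, 1.8), which lies in quadrant Q1. The divergence there is about +3, positive as expected for a source.

Q1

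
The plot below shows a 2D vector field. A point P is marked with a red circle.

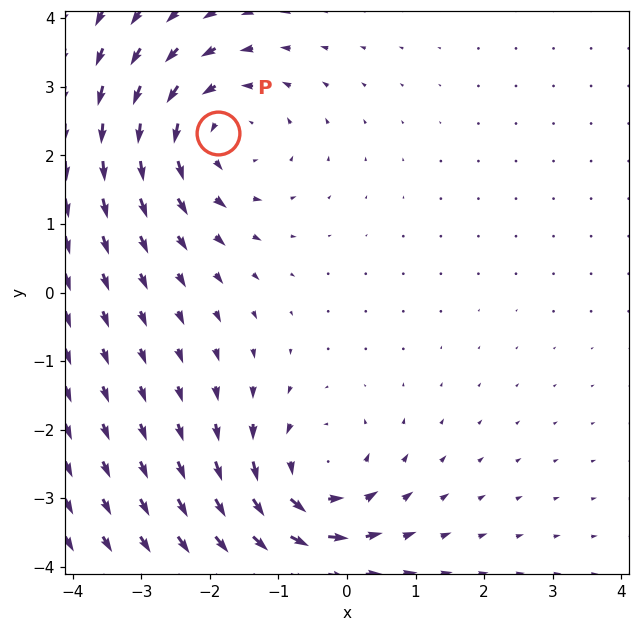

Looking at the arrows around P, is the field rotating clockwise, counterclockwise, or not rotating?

counterclockwise

Near P at (-1.9, 2.3) the arrows circulate counterclockwise. The curl (z-component) there is about +3; positive curl means counterclockwise rotation.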